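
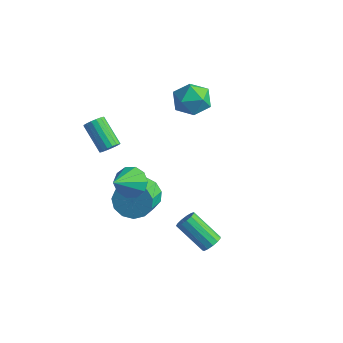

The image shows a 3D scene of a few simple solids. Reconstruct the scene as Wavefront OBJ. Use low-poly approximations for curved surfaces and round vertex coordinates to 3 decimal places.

v -2.59 -3.028 -0.579
v -1.898 -3.33 -1.155
v -2.31 -4.512 0.539
v -1.657 -2.98 -0.75
v -1.773 -2.648 -0.28
v -2.201 -2.46 0.076
v -2.778 -2.49 0.181
v -3.283 -2.725 -0.004
v -3.524 -3.075 -0.408
v -3.408 -3.408 -0.878
v -2.98 -3.595 -1.234
v -2.403 -3.565 -1.34
v 1.981 -1.973 -3.291
v 2.376 -1.967 -2.839
v 0.914 -2.34 -1.557
v 0.519 -2.347 -2.009
v 2.264 -1.649 -2.873
v 0.802 -2.023 -1.591
v 2.063 -1.434 -3.04
v 0.601 -1.808 -1.758
v 1.836 -1.391 -3.287
v 0.374 -1.765 -2.005
v 1.655 -1.532 -3.534
v 0.193 -1.906 -2.252
v 1.577 -1.814 -3.705
v 0.115 -2.187 -2.423
v 1.628 -2.146 -3.744
v 0.166 -2.519 -2.462
v 1.79 -2.423 -3.639
v 0.328 -2.796 -2.358
v 2.014 -2.557 -3.424
v 0.552 -2.931 -2.142
v 2.226 -2.506 -3.166
v 0.764 -2.88 -1.884
v 2.361 -2.286 -2.948
v 0.899 -2.66 -1.666
v -2.01 1.961 4.097
v -1.512 1.615 3.175
v -3.208 0.645 3.945
v -2.71 0.299 3.023
v -2.205 0.188 3.998
v -1.464 1.002 4.092
v -3.256 1.258 3.028
v -2.515 2.072 3.122
v -2.282 1.18 2.514
v -1.632 0.519 3.113
v -3.088 1.741 4.007
v -2.438 1.08 4.606
v -2.914 -4.082 2.616
v -2.586 -4.237 3.056
v -3.958 -3.992 4.164
v -4.286 -3.838 3.724
v -2.551 -3.967 3.04
v -3.923 -3.722 4.148
v -2.599 -3.723 2.927
v -3.971 -3.479 4.035
v -2.719 -3.562 2.743
v -4.091 -3.317 3.85
v -2.884 -3.52 2.53
v -4.256 -3.275 3.637
v -3.055 -3.607 2.336
v -4.427 -3.362 3.443
v -3.195 -3.802 2.207
v -4.567 -3.557 3.314
v -3.27 -4.062 2.171
v -4.642 -3.817 3.279
v -3.263 -4.327 2.238
v -4.635 -4.082 3.345
v -3.177 -4.535 2.391
v -4.549 -4.29 3.498
v -3.03 -4.64 2.596
v -4.402 -4.395 3.703
v -2.857 -4.617 2.805
v -4.229 -4.372 3.913
v -2.697 -4.472 2.971
v -4.069 -4.227 4.079
v -2.985 -1.9 -2.535
v -2.152 -1.855 -3.237
v -1.502 -3.156 -2.546
v -2.335 -3.2 -1.845
v -1.988 -1.516 -2.752
v -1.338 -2.817 -2.061
v -2.141 -1.298 -2.198
v -1.49 -2.599 -1.507
v -2.562 -1.272 -1.751
v -1.911 -2.573 -1.061
v -3.117 -1.444 -1.554
v -2.467 -2.745 -0.863
v -3.63 -1.761 -1.668
v -2.98 -3.062 -0.977
v -3.939 -2.122 -2.057
v -3.289 -3.423 -1.366
v -3.945 -2.413 -2.598
v -3.294 -3.714 -1.908
v -3.646 -2.54 -3.12
v -2.996 -3.841 -2.429
v -3.137 -2.464 -3.455
v -2.487 -3.765 -2.765
v -2.58 -2.209 -3.499
v -1.93 -3.51 -2.808
f 2 1 4
f 2 4 3
f 4 1 5
f 4 5 3
f 5 1 6
f 5 6 3
f 6 1 7
f 6 7 3
f 7 1 8
f 7 8 3
f 8 1 9
f 8 9 3
f 9 1 10
f 9 10 3
f 10 1 11
f 10 11 3
f 11 1 12
f 11 12 3
f 12 1 2
f 12 2 3
f 14 13 17
f 14 17 15
f 15 17 18
f 15 18 16
f 17 13 19
f 17 19 18
f 18 19 20
f 18 20 16
f 19 13 21
f 19 21 20
f 20 21 22
f 20 22 16
f 21 13 23
f 21 23 22
f 22 23 24
f 22 24 16
f 23 13 25
f 23 25 24
f 24 25 26
f 24 26 16
f 25 13 27
f 25 27 26
f 26 27 28
f 26 28 16
f 27 13 29
f 27 29 28
f 28 29 30
f 28 30 16
f 29 13 31
f 29 31 30
f 30 31 32
f 30 32 16
f 31 13 33
f 31 33 32
f 32 33 34
f 32 34 16
f 33 13 35
f 33 35 34
f 34 35 36
f 34 36 16
f 35 13 14
f 35 14 36
f 36 14 15
f 36 15 16
f 37 48 42
f 37 42 38
f 37 38 44
f 37 44 47
f 37 47 48
f 38 42 46
f 42 48 41
f 48 47 39
f 47 44 43
f 44 38 45
f 40 46 41
f 40 41 39
f 40 39 43
f 40 43 45
f 40 45 46
f 41 46 42
f 39 41 48
f 43 39 47
f 45 43 44
f 46 45 38
f 50 49 53
f 50 53 51
f 51 53 54
f 51 54 52
f 53 49 55
f 53 55 54
f 54 55 56
f 54 56 52
f 55 49 57
f 55 57 56
f 56 57 58
f 56 58 52
f 57 49 59
f 57 59 58
f 58 59 60
f 58 60 52
f 59 49 61
f 59 61 60
f 60 61 62
f 60 62 52
f 61 49 63
f 61 63 62
f 62 63 64
f 62 64 52
f 63 49 65
f 63 65 64
f 64 65 66
f 64 66 52
f 65 49 67
f 65 67 66
f 66 67 68
f 66 68 52
f 67 49 69
f 67 69 68
f 68 69 70
f 68 70 52
f 69 49 71
f 69 71 70
f 70 71 72
f 70 72 52
f 71 49 73
f 71 73 72
f 72 73 74
f 72 74 52
f 73 49 75
f 73 75 74
f 74 75 76
f 74 76 52
f 75 49 50
f 75 50 76
f 76 50 51
f 76 51 52
f 78 77 81
f 78 81 79
f 79 81 82
f 79 82 80
f 81 77 83
f 81 83 82
f 82 83 84
f 82 84 80
f 83 77 85
f 83 85 84
f 84 85 86
f 84 86 80
f 85 77 87
f 85 87 86
f 86 87 88
f 86 88 80
f 87 77 89
f 87 89 88
f 88 89 90
f 88 90 80
f 89 77 91
f 89 91 90
f 90 91 92
f 90 92 80
f 91 77 93
f 91 93 92
f 92 93 94
f 92 94 80
f 93 77 95
f 93 95 94
f 94 95 96
f 94 96 80
f 95 77 97
f 95 97 96
f 96 97 98
f 96 98 80
f 97 77 99
f 97 99 98
f 98 99 100
f 98 100 80
f 99 77 78
f 99 78 100
f 100 78 79
f 100 79 80



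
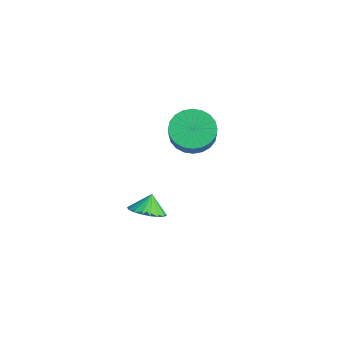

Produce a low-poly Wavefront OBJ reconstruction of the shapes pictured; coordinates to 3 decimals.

v 0.395 -0.923 -4.156
v 1.039 -1.441 -3.707
v 0.085 -0.537 -3.264
v 1.245 -1.087 -3.788
v 1.283 -0.7 -3.943
v 1.146 -0.357 -4.139
v 0.859 -0.127 -4.339
v 0.481 -0.054 -4.503
v 0.086 -0.153 -4.597
v -0.248 -0.405 -4.605
v -0.454 -0.76 -4.523
v -0.492 -1.147 -4.369
v -0.355 -1.489 -4.172
v -0.068 -1.72 -3.972
v 0.31 -1.793 -3.809
v 0.705 -1.693 -3.714
v 0.716 1.214 0.901
v 1.533 1.718 0.384
v 2.68 1.21 1.702
v 1.864 0.706 2.219
v 1.386 2.031 0.632
v 2.534 1.523 1.95
v 1.138 2.219 0.922
v 2.285 1.711 2.24
v 0.825 2.254 1.208
v 1.972 1.746 2.525
v 0.495 2.131 1.447
v 1.643 1.623 2.765
v 0.2 1.869 1.603
v 1.347 1.361 2.921
v -0.017 1.506 1.652
v 1.13 0.998 2.97
v -0.123 1.099 1.587
v 1.025 0.591 2.905
v -0.1 0.71 1.418
v 1.047 0.202 2.736
v 0.046 0.397 1.17
v 1.194 -0.111 2.488
v 0.295 0.209 0.88
v 1.442 -0.299 2.198
v 0.608 0.174 0.595
v 1.755 -0.334 1.912
v 0.937 0.297 0.355
v 2.085 -0.211 1.673
v 1.233 0.559 0.199
v 2.38 0.051 1.517
v 1.45 0.922 0.15
v 2.597 0.414 1.468
v 1.555 1.329 0.215
v 2.703 0.821 1.533
f 2 1 4
f 2 4 3
f 4 1 5
f 4 5 3
f 5 1 6
f 5 6 3
f 6 1 7
f 6 7 3
f 7 1 8
f 7 8 3
f 8 1 9
f 8 9 3
f 9 1 10
f 9 10 3
f 10 1 11
f 10 11 3
f 11 1 12
f 11 12 3
f 12 1 13
f 12 13 3
f 13 1 14
f 13 14 3
f 14 1 15
f 14 15 3
f 15 1 16
f 15 16 3
f 16 1 2
f 16 2 3
f 18 17 21
f 18 21 19
f 19 21 22
f 19 22 20
f 21 17 23
f 21 23 22
f 22 23 24
f 22 24 20
f 23 17 25
f 23 25 24
f 24 25 26
f 24 26 20
f 25 17 27
f 25 27 26
f 26 27 28
f 26 28 20
f 27 17 29
f 27 29 28
f 28 29 30
f 28 30 20
f 29 17 31
f 29 31 30
f 30 31 32
f 30 32 20
f 31 17 33
f 31 33 32
f 32 33 34
f 32 34 20
f 33 17 35
f 33 35 34
f 34 35 36
f 34 36 20
f 35 17 37
f 35 37 36
f 36 37 38
f 36 38 20
f 37 17 39
f 37 39 38
f 38 39 40
f 38 40 20
f 39 17 41
f 39 41 40
f 40 41 42
f 40 42 20
f 41 17 43
f 41 43 42
f 42 43 44
f 42 44 20
f 43 17 45
f 43 45 44
f 44 45 46
f 44 46 20
f 45 17 47
f 45 47 46
f 46 47 48
f 46 48 20
f 47 17 49
f 47 49 48
f 48 49 50
f 48 50 20
f 49 17 18
f 49 18 50
f 50 18 19
f 50 19 20



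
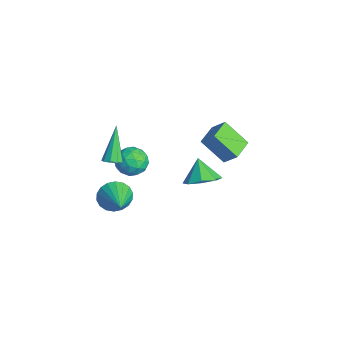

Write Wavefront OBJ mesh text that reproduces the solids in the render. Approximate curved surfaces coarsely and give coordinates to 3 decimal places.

v -1.219 -2.612 -3.684
v -0.778 -2.378 -4.516
v 0.659 -2.928 -2.776
v -0.811 -1.998 -4.314
v -0.925 -1.739 -3.988
v -1.098 -1.653 -3.602
v -1.294 -1.757 -3.232
v -1.476 -2.031 -2.951
v -1.606 -2.419 -2.816
v -1.66 -2.846 -2.852
v -1.627 -3.226 -3.054
v -1.513 -3.485 -3.38
v -1.341 -3.571 -3.766
v -1.144 -3.467 -4.136
v -0.963 -3.194 -4.417
v -0.832 -2.805 -4.552
v 1.639 -3.639 2.241
v 1.979 -3.225 2.306
v 0.561 -3.021 3.959
v 1.696 -3.123 2.091
v 1.386 -3.263 1.947
v 1.194 -3.579 1.94
v 1.211 -3.922 2.074
v 1.427 -4.134 2.286
v 1.743 -4.113 2.477
v 2.01 -3.871 2.557
v 2.103 -3.52 2.49
v 2.414 0.832 -0.188
v 3.149 1.272 0.347
v 1.586 0.908 0.888
v 2.709 1.785 -0.029
v 2.096 1.739 -0.498
v 1.67 1.162 -0.785
v 1.679 0.391 -0.723
v 2.12 -0.121 -0.347
v 2.733 -0.075 0.122
v 3.159 0.502 0.409
v -0.343 3.741 -0.941
v -1.26 2.816 0.301
v 0.245 4.234 -0.139
v -0.672 3.309 1.103
v 0.572 2.751 -1.003
v -0.345 1.826 0.239
v 1.16 3.244 -0.201
v 0.243 2.319 1.041
v 0.723 -1.845 0.076
v 1.345 -1.833 0.761
v -0.165 -2.727 0.899
v 0.457 -2.715 1.584
v -0.016 -1.947 1.375
v 0.533 -1.403 0.866
v 0.647 -3.157 0.794
v 1.196 -2.613 0.285
v 1.298 -2.644 1.204
v 0.888 -1.896 1.563
v 0.292 -2.664 0.097
v -0.118 -1.916 0.456
v 1.112 -1.762 0.346
v 0.068 -2.798 1.314
v -0.21 -2.347 1.191
v 0.156 -2.34 1.593
v 0.634 -1.509 0.408
v 1 -1.502 0.811
v 0.2 -1.569 1.171
v 0.18 -3.058 0.849
v 0.546 -3.051 1.252
v 1.024 -2.22 0.067
v 1.39 -2.213 0.469
v 0.98 -2.991 0.489
v 1.45 -2.231 1.01
v 0.928 -2.749 1.493
v 1.04 -3.01 1.029
v 1.363 -2.689 0.73
v 1.209 -1.792 1.221
v 0.687 -2.31 1.704
v 0.409 -1.859 1.581
v 0.732 -1.539 1.282
v 1.182 -2.268 1.481
v 0.493 -2.25 -0.044
v -0.029 -2.768 0.439
v 0.448 -3.021 0.378
v 0.771 -2.701 0.079
v 0.252 -1.811 0.167
v -0.27 -2.329 0.65
v -0.183 -1.871 0.93
v 0.14 -1.55 0.631
v -0.002 -2.292 0.179
f 2 1 4
f 2 4 3
f 4 1 5
f 4 5 3
f 5 1 6
f 5 6 3
f 6 1 7
f 6 7 3
f 7 1 8
f 7 8 3
f 8 1 9
f 8 9 3
f 9 1 10
f 9 10 3
f 10 1 11
f 10 11 3
f 11 1 12
f 11 12 3
f 12 1 13
f 12 13 3
f 13 1 14
f 13 14 3
f 14 1 15
f 14 15 3
f 15 1 16
f 15 16 3
f 16 1 2
f 16 2 3
f 18 17 20
f 18 20 19
f 20 17 21
f 20 21 19
f 21 17 22
f 21 22 19
f 22 17 23
f 22 23 19
f 23 17 24
f 23 24 19
f 24 17 25
f 24 25 19
f 25 17 26
f 25 26 19
f 26 17 27
f 26 27 19
f 27 17 18
f 27 18 19
f 29 28 31
f 29 31 30
f 31 28 32
f 31 32 30
f 32 28 33
f 32 33 30
f 33 28 34
f 33 34 30
f 34 28 35
f 34 35 30
f 35 28 36
f 35 36 30
f 36 28 37
f 36 37 30
f 37 28 29
f 37 29 30
f 39 41 38
f 42 39 38
f 38 41 40
f 40 42 38
f 39 45 41
f 43 39 42
f 43 45 39
f 41 45 40
f 44 42 40
f 40 45 44
f 44 43 42
f 45 43 44
f 46 83 62
f 83 57 86
f 62 86 51
f 83 86 62
f 46 62 58
f 62 51 63
f 58 63 47
f 62 63 58
f 46 58 67
f 58 47 68
f 67 68 53
f 58 68 67
f 46 67 79
f 67 53 82
f 79 82 56
f 67 82 79
f 46 79 83
f 79 56 87
f 83 87 57
f 79 87 83
f 47 63 74
f 63 51 77
f 74 77 55
f 63 77 74
f 51 86 64
f 86 57 85
f 64 85 50
f 86 85 64
f 57 87 84
f 87 56 80
f 84 80 48
f 87 80 84
f 56 82 81
f 82 53 69
f 81 69 52
f 82 69 81
f 53 68 73
f 68 47 70
f 73 70 54
f 68 70 73
f 49 75 61
f 75 55 76
f 61 76 50
f 75 76 61
f 49 61 59
f 61 50 60
f 59 60 48
f 61 60 59
f 49 59 66
f 59 48 65
f 66 65 52
f 59 65 66
f 49 66 71
f 66 52 72
f 71 72 54
f 66 72 71
f 49 71 75
f 71 54 78
f 75 78 55
f 71 78 75
f 50 76 64
f 76 55 77
f 64 77 51
f 76 77 64
f 48 60 84
f 60 50 85
f 84 85 57
f 60 85 84
f 52 65 81
f 65 48 80
f 81 80 56
f 65 80 81
f 54 72 73
f 72 52 69
f 73 69 53
f 72 69 73
f 55 78 74
f 78 54 70
f 74 70 47
f 78 70 74



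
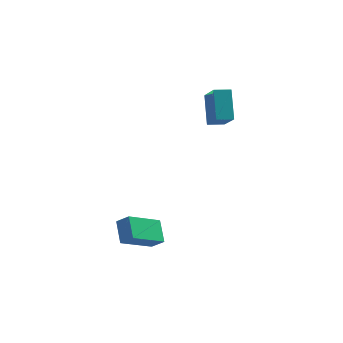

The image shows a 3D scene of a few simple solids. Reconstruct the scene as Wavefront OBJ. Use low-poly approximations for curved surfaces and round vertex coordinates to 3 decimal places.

v 0.48 2.394 0.561
v 0.924 1.232 1.734
v 0.329 3.597 1.81
v 0.773 2.434 2.983
v 1.307 2.606 0.457
v 1.751 1.443 1.63
v 1.156 3.808 1.706
v 1.6 2.646 2.879
v -3.321 -3.13 -3.77
v -2.731 -3.361 -3.218
v -3.562 -2.092 -3.078
v -2.972 -2.323 -2.527
v -1.948 -2.117 -4.813
v -1.358 -2.348 -4.262
v -2.189 -1.079 -4.122
v -1.599 -1.31 -3.57
f 2 4 1
f 5 2 1
f 1 4 3
f 3 5 1
f 2 8 4
f 6 2 5
f 6 8 2
f 4 8 3
f 7 5 3
f 3 8 7
f 7 6 5
f 8 6 7
f 10 12 9
f 13 10 9
f 9 12 11
f 11 13 9
f 10 16 12
f 14 10 13
f 14 16 10
f 12 16 11
f 15 13 11
f 11 16 15
f 15 14 13
f 16 14 15



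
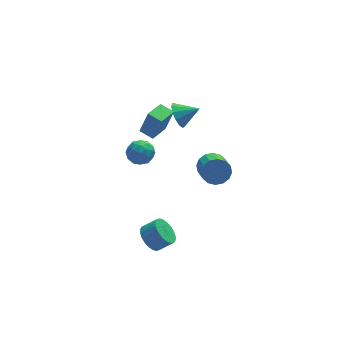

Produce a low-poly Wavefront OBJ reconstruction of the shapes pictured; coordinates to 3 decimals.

v 1.454 -0.703 0.416
v 1.743 -1.123 -0.35
v 1.634 -2.417 0.318
v 1.346 -1.997 1.084
v 2.14 -1.029 -0.104
v 2.031 -2.323 0.564
v 2.353 -0.848 0.281
v 2.244 -2.142 0.949
v 2.325 -0.628 0.703
v 2.217 -1.922 1.371
v 2.064 -0.428 1.047
v 1.956 -1.722 1.715
v 1.64 -0.302 1.223
v 1.531 -1.596 1.891
v 1.166 -0.283 1.182
v 1.057 -1.577 1.85
v 0.769 -0.377 0.936
v 0.66 -1.671 1.604
v 0.556 -0.558 0.551
v 0.447 -1.852 1.219
v 0.583 -0.778 0.129
v 0.475 -2.072 0.797
v 0.844 -0.978 -0.215
v 0.736 -2.272 0.453
v 1.269 -1.104 -0.391
v 1.16 -2.398 0.277
v -2.831 2.951 -0.579
v -2.134 3.551 -0.405
v -1.826 1.829 -0.735
v -1.129 2.429 -0.561
v -1.724 2.191 0.121
v -2.345 2.885 0.218
v -1.615 2.495 -1.358
v -2.236 3.189 -1.261
v -1.383 3.269 -0.886
v -1.45 3.081 0.029
v -2.51 2.299 -1.169
v -2.577 2.111 -0.254
v -2.571 3.349 -0.478
v -1.389 2.031 -0.662
v -1.739 1.891 -0.261
v -1.33 2.244 -0.158
v -2.695 2.958 -0.113
v -2.285 3.31 -0.01
v -2.044 2.511 0.3
v -1.675 2.07 -1.13
v -1.265 2.422 -1.027
v -2.63 3.136 -0.982
v -2.221 3.489 -0.879
v -1.916 2.869 -1.44
v -1.72 3.536 -0.658
v -1.129 2.877 -0.75
v -1.414 2.916 -1.219
v -1.779 3.324 -1.162
v -1.759 3.426 -0.121
v -1.169 2.767 -0.213
v -1.518 2.627 0.188
v -1.883 3.034 0.245
v -1.318 3.261 -0.404
v -2.791 2.613 -0.927
v -2.201 1.954 -1.019
v -2.077 2.346 -1.385
v -2.442 2.753 -1.328
v -2.831 2.503 -0.39
v -2.24 1.844 -0.482
v -2.181 2.056 0.022
v -2.546 2.464 0.079
v -2.642 2.119 -0.736
v -2.703 -2.115 -4.213
v -2.092 -2.109 -4.941
v -1.226 -2.319 -4.214
v -1.837 -2.325 -3.487
v -2.089 -1.752 -4.841
v -1.223 -1.962 -4.114
v -2.18 -1.45 -4.645
v -1.314 -1.66 -3.919
v -2.35 -1.25 -4.384
v -1.484 -1.46 -3.658
v -2.575 -1.181 -4.097
v -1.708 -1.391 -3.371
v -2.818 -1.255 -3.828
v -1.952 -1.464 -3.101
v -3.044 -1.459 -3.617
v -2.178 -1.669 -2.89
v -3.219 -1.763 -3.497
v -2.352 -1.973 -2.77
v -3.314 -2.121 -3.486
v -2.448 -2.331 -2.759
v -3.317 -2.478 -3.586
v -2.451 -2.688 -2.859
v -3.226 -2.78 -3.781
v -2.36 -2.99 -3.055
v -3.056 -2.98 -4.042
v -2.19 -3.19 -3.316
v -2.832 -3.049 -4.329
v -1.965 -3.259 -3.603
v -2.588 -2.976 -4.599
v -1.722 -3.185 -3.872
v -2.362 -2.771 -4.81
v -1.496 -2.981 -4.083
v -2.188 -2.467 -4.93
v -1.321 -2.677 -4.203
v 0.042 1.525 3.601
v 0.334 1.139 2.807
v 1.258 1.215 4.199
v 0.474 1.643 2.786
v 0.476 2.111 3.023
v 0.34 2.392 3.444
v 0.11 2.398 3.915
v -0.142 2.127 4.286
v -0.335 1.664 4.439
v -0.409 1.158 4.327
v -0.339 0.768 3.984
v -0.149 0.618 3.519
v 0.102 0.757 3.08
v -1.87 0.192 3.1
v -1.385 0.056 4.724
v -2.48 0.893 3.341
v -1.996 0.757 4.965
v -0.844 1.163 2.875
v -0.36 1.027 4.499
v -1.455 1.864 3.116
v -0.97 1.728 4.74
f 2 1 5
f 2 5 3
f 3 5 6
f 3 6 4
f 5 1 7
f 5 7 6
f 6 7 8
f 6 8 4
f 7 1 9
f 7 9 8
f 8 9 10
f 8 10 4
f 9 1 11
f 9 11 10
f 10 11 12
f 10 12 4
f 11 1 13
f 11 13 12
f 12 13 14
f 12 14 4
f 13 1 15
f 13 15 14
f 14 15 16
f 14 16 4
f 15 1 17
f 15 17 16
f 16 17 18
f 16 18 4
f 17 1 19
f 17 19 18
f 18 19 20
f 18 20 4
f 19 1 21
f 19 21 20
f 20 21 22
f 20 22 4
f 21 1 23
f 21 23 22
f 22 23 24
f 22 24 4
f 23 1 25
f 23 25 24
f 24 25 26
f 24 26 4
f 25 1 2
f 25 2 26
f 26 2 3
f 26 3 4
f 27 64 43
f 64 38 67
f 43 67 32
f 64 67 43
f 27 43 39
f 43 32 44
f 39 44 28
f 43 44 39
f 27 39 48
f 39 28 49
f 48 49 34
f 39 49 48
f 27 48 60
f 48 34 63
f 60 63 37
f 48 63 60
f 27 60 64
f 60 37 68
f 64 68 38
f 60 68 64
f 28 44 55
f 44 32 58
f 55 58 36
f 44 58 55
f 32 67 45
f 67 38 66
f 45 66 31
f 67 66 45
f 38 68 65
f 68 37 61
f 65 61 29
f 68 61 65
f 37 63 62
f 63 34 50
f 62 50 33
f 63 50 62
f 34 49 54
f 49 28 51
f 54 51 35
f 49 51 54
f 30 56 42
f 56 36 57
f 42 57 31
f 56 57 42
f 30 42 40
f 42 31 41
f 40 41 29
f 42 41 40
f 30 40 47
f 40 29 46
f 47 46 33
f 40 46 47
f 30 47 52
f 47 33 53
f 52 53 35
f 47 53 52
f 30 52 56
f 52 35 59
f 56 59 36
f 52 59 56
f 31 57 45
f 57 36 58
f 45 58 32
f 57 58 45
f 29 41 65
f 41 31 66
f 65 66 38
f 41 66 65
f 33 46 62
f 46 29 61
f 62 61 37
f 46 61 62
f 35 53 54
f 53 33 50
f 54 50 34
f 53 50 54
f 36 59 55
f 59 35 51
f 55 51 28
f 59 51 55
f 70 69 73
f 70 73 71
f 71 73 74
f 71 74 72
f 73 69 75
f 73 75 74
f 74 75 76
f 74 76 72
f 75 69 77
f 75 77 76
f 76 77 78
f 76 78 72
f 77 69 79
f 77 79 78
f 78 79 80
f 78 80 72
f 79 69 81
f 79 81 80
f 80 81 82
f 80 82 72
f 81 69 83
f 81 83 82
f 82 83 84
f 82 84 72
f 83 69 85
f 83 85 84
f 84 85 86
f 84 86 72
f 85 69 87
f 85 87 86
f 86 87 88
f 86 88 72
f 87 69 89
f 87 89 88
f 88 89 90
f 88 90 72
f 89 69 91
f 89 91 90
f 90 91 92
f 90 92 72
f 91 69 93
f 91 93 92
f 92 93 94
f 92 94 72
f 93 69 95
f 93 95 94
f 94 95 96
f 94 96 72
f 95 69 97
f 95 97 96
f 96 97 98
f 96 98 72
f 97 69 99
f 97 99 98
f 98 99 100
f 98 100 72
f 99 69 101
f 99 101 100
f 100 101 102
f 100 102 72
f 101 69 70
f 101 70 102
f 102 70 71
f 102 71 72
f 104 103 106
f 104 106 105
f 106 103 107
f 106 107 105
f 107 103 108
f 107 108 105
f 108 103 109
f 108 109 105
f 109 103 110
f 109 110 105
f 110 103 111
f 110 111 105
f 111 103 112
f 111 112 105
f 112 103 113
f 112 113 105
f 113 103 114
f 113 114 105
f 114 103 115
f 114 115 105
f 115 103 104
f 115 104 105
f 117 119 116
f 120 117 116
f 116 119 118
f 118 120 116
f 117 123 119
f 121 117 120
f 121 123 117
f 119 123 118
f 122 120 118
f 118 123 122
f 122 121 120
f 123 121 122



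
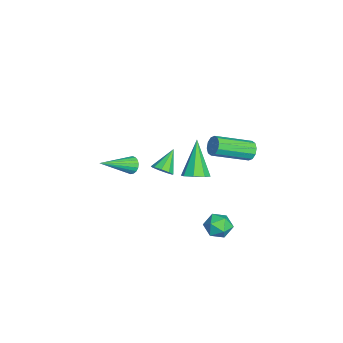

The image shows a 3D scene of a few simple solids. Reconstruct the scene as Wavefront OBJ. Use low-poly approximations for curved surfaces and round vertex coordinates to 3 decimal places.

v 1.697 -0.795 -0.355
v 2.107 -0.47 -0.129
v 0.843 -0.305 0.495
v 1.929 -0.279 -0.419
v 1.643 -0.329 -0.678
v 1.381 -0.597 -0.786
v 1.268 -0.958 -0.692
v 1.355 -1.243 -0.44
v 1.602 -1.318 -0.148
v 1.894 -1.148 0.047
v 2.093 -0.813 0.055
v 0.428 3.234 0.152
v 0.778 3.162 -0.266
v 1.402 1.435 0.55
v 1.052 1.506 0.968
v 0.94 3.336 -0.023
v 1.563 1.608 0.794
v 0.906 3.47 0.288
v 1.529 1.743 1.104
v 0.689 3.514 0.546
v 1.313 1.787 1.363
v 0.373 3.451 0.654
v 0.997 1.724 1.47
v 0.078 3.305 0.57
v 0.702 1.578 1.386
v -0.083 3.132 0.326
v 0.54 1.404 1.143
v -0.049 2.997 0.016
v 0.574 1.27 0.832
v 0.167 2.953 -0.243
v 0.791 1.226 0.574
v 0.483 3.016 -0.35
v 1.107 1.289 0.466
v -2.986 -2.499 -3.903
v -2.55 -2.376 -4.178
v -1.974 -3.981 -2.957
v -2.531 -2.24 -3.986
v -2.602 -2.156 -3.778
v -2.749 -2.139 -3.594
v -2.944 -2.194 -3.472
v -3.146 -2.309 -3.435
v -3.317 -2.461 -3.491
v -3.423 -2.621 -3.629
v -3.442 -2.757 -3.821
v -3.371 -2.841 -4.029
v -3.223 -2.858 -4.213
v -3.029 -2.803 -4.335
v -2.827 -2.688 -4.372
v -2.656 -2.536 -4.316
v 2.473 2.17 -3.743
v 2.932 2.527 -3.274
v 2.808 1.113 -3.266
v 3.267 1.47 -2.797
v 2.528 1.535 -2.717
v 2.32 2.188 -3.012
v 3.42 1.452 -3.528
v 3.212 2.105 -3.823
v 3.517 2.083 -3.142
v 2.966 2.134 -2.641
v 2.774 1.506 -3.899
v 2.223 1.557 -3.398
v -3.098 0.64 -4.748
v -2.52 0.546 -4.312
v -4.402 0.66 -3.012
v -2.633 1.085 -4.403
v -3.019 1.364 -4.696
v -3.451 1.219 -5.019
v -3.677 0.735 -5.183
v -3.564 0.195 -5.092
v -3.178 -0.084 -4.799
v -2.746 0.061 -4.476
f 2 1 4
f 2 4 3
f 4 1 5
f 4 5 3
f 5 1 6
f 5 6 3
f 6 1 7
f 6 7 3
f 7 1 8
f 7 8 3
f 8 1 9
f 8 9 3
f 9 1 10
f 9 10 3
f 10 1 11
f 10 11 3
f 11 1 2
f 11 2 3
f 13 12 16
f 13 16 14
f 14 16 17
f 14 17 15
f 16 12 18
f 16 18 17
f 17 18 19
f 17 19 15
f 18 12 20
f 18 20 19
f 19 20 21
f 19 21 15
f 20 12 22
f 20 22 21
f 21 22 23
f 21 23 15
f 22 12 24
f 22 24 23
f 23 24 25
f 23 25 15
f 24 12 26
f 24 26 25
f 25 26 27
f 25 27 15
f 26 12 28
f 26 28 27
f 27 28 29
f 27 29 15
f 28 12 30
f 28 30 29
f 29 30 31
f 29 31 15
f 30 12 32
f 30 32 31
f 31 32 33
f 31 33 15
f 32 12 13
f 32 13 33
f 33 13 14
f 33 14 15
f 35 34 37
f 35 37 36
f 37 34 38
f 37 38 36
f 38 34 39
f 38 39 36
f 39 34 40
f 39 40 36
f 40 34 41
f 40 41 36
f 41 34 42
f 41 42 36
f 42 34 43
f 42 43 36
f 43 34 44
f 43 44 36
f 44 34 45
f 44 45 36
f 45 34 46
f 45 46 36
f 46 34 47
f 46 47 36
f 47 34 48
f 47 48 36
f 48 34 49
f 48 49 36
f 49 34 35
f 49 35 36
f 50 61 55
f 50 55 51
f 50 51 57
f 50 57 60
f 50 60 61
f 51 55 59
f 55 61 54
f 61 60 52
f 60 57 56
f 57 51 58
f 53 59 54
f 53 54 52
f 53 52 56
f 53 56 58
f 53 58 59
f 54 59 55
f 52 54 61
f 56 52 60
f 58 56 57
f 59 58 51
f 63 62 65
f 63 65 64
f 65 62 66
f 65 66 64
f 66 62 67
f 66 67 64
f 67 62 68
f 67 68 64
f 68 62 69
f 68 69 64
f 69 62 70
f 69 70 64
f 70 62 71
f 70 71 64
f 71 62 63
f 71 63 64



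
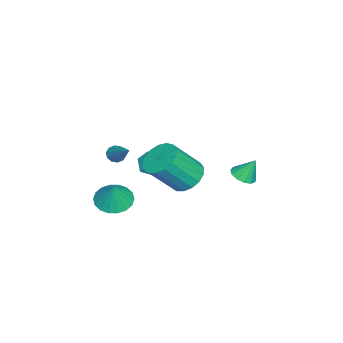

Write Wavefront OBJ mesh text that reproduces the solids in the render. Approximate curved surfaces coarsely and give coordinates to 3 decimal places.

v 0.49 -4.066 -1.969
v 1.43 -4.027 -2.388
v 1.07 -3.894 -0.651
v 1.3 -3.588 -2.388
v 1.01 -3.243 -2.305
v 0.617 -3.061 -2.155
v 0.198 -3.078 -1.969
v -0.162 -3.291 -1.782
v -0.394 -3.657 -1.633
v -0.45 -4.104 -1.55
v -0.32 -4.544 -1.55
v -0.03 -4.889 -1.633
v 0.363 -5.071 -1.782
v 0.782 -5.054 -1.969
v 1.142 -4.841 -2.155
v 1.374 -4.474 -2.305
v -2.898 -3.91 -1.131
v -2.892 -3.358 -0.446
v -3.949 -2.569 -2.199
v -3.943 -2.018 -1.513
v -2.037 -3.502 -1.467
v -2.031 -2.951 -0.781
v -3.088 -2.162 -2.534
v -3.082 -1.61 -1.849
v 2.416 -3.232 2.773
v 2.793 -3.562 2.683
v 3.684 -2.128 4.047
v 2.811 -3.333 2.467
v 2.678 -3.065 2.368
v 2.444 -2.861 2.423
v 2.2 -2.798 2.612
v 2.038 -2.901 2.862
v 2.02 -3.13 3.078
v 2.154 -3.398 3.177
v 2.387 -3.602 3.122
v 2.631 -3.665 2.933
v 2.236 0.278 1.748
v 3 -0.014 1.139
v 3.908 -1.11 2.803
v 3.144 -0.818 3.412
v 3.157 0.407 1.33
v 4.066 -0.689 2.994
v 3.104 0.798 1.617
v 4.012 -0.298 3.281
v 2.851 1.07 1.934
v 3.759 -0.026 3.598
v 2.457 1.161 2.208
v 3.366 0.065 3.873
v 2.013 1.049 2.377
v 2.921 -0.047 4.041
v 1.62 0.761 2.402
v 2.528 -0.335 4.066
v 1.368 0.362 2.277
v 2.276 -0.734 3.941
v 1.315 -0.056 2.03
v 2.223 -1.152 3.695
v 1.472 -0.398 1.719
v 2.381 -1.494 3.384
v 1.805 -0.585 1.415
v 2.713 -1.68 3.08
v 2.237 -0.574 1.187
v 3.145 -1.67 2.851
v 2.668 -0.368 1.087
v 3.576 -1.464 2.752
v 0.356 2.562 1.061
v 0.804 3.066 0.839
v 0.264 3.138 2.179
v 0.436 3.192 0.744
v 0.043 3.118 0.749
v -0.251 2.868 0.854
v -0.352 2.52 1.025
v -0.228 2.186 1.207
v 0.081 1.972 1.343
v 0.477 1.944 1.39
v 0.835 2.114 1.332
v 1.041 2.425 1.188
v 1.029 2.78 1.005
f 2 1 4
f 2 4 3
f 4 1 5
f 4 5 3
f 5 1 6
f 5 6 3
f 6 1 7
f 6 7 3
f 7 1 8
f 7 8 3
f 8 1 9
f 8 9 3
f 9 1 10
f 9 10 3
f 10 1 11
f 10 11 3
f 11 1 12
f 11 12 3
f 12 1 13
f 12 13 3
f 13 1 14
f 13 14 3
f 14 1 15
f 14 15 3
f 15 1 16
f 15 16 3
f 16 1 2
f 16 2 3
f 18 20 17
f 21 18 17
f 17 20 19
f 19 21 17
f 18 24 20
f 22 18 21
f 22 24 18
f 20 24 19
f 23 21 19
f 19 24 23
f 23 22 21
f 24 22 23
f 26 25 28
f 26 28 27
f 28 25 29
f 28 29 27
f 29 25 30
f 29 30 27
f 30 25 31
f 30 31 27
f 31 25 32
f 31 32 27
f 32 25 33
f 32 33 27
f 33 25 34
f 33 34 27
f 34 25 35
f 34 35 27
f 35 25 36
f 35 36 27
f 36 25 26
f 36 26 27
f 38 37 41
f 38 41 39
f 39 41 42
f 39 42 40
f 41 37 43
f 41 43 42
f 42 43 44
f 42 44 40
f 43 37 45
f 43 45 44
f 44 45 46
f 44 46 40
f 45 37 47
f 45 47 46
f 46 47 48
f 46 48 40
f 47 37 49
f 47 49 48
f 48 49 50
f 48 50 40
f 49 37 51
f 49 51 50
f 50 51 52
f 50 52 40
f 51 37 53
f 51 53 52
f 52 53 54
f 52 54 40
f 53 37 55
f 53 55 54
f 54 55 56
f 54 56 40
f 55 37 57
f 55 57 56
f 56 57 58
f 56 58 40
f 57 37 59
f 57 59 58
f 58 59 60
f 58 60 40
f 59 37 61
f 59 61 60
f 60 61 62
f 60 62 40
f 61 37 63
f 61 63 62
f 62 63 64
f 62 64 40
f 63 37 38
f 63 38 64
f 64 38 39
f 64 39 40
f 66 65 68
f 66 68 67
f 68 65 69
f 68 69 67
f 69 65 70
f 69 70 67
f 70 65 71
f 70 71 67
f 71 65 72
f 71 72 67
f 72 65 73
f 72 73 67
f 73 65 74
f 73 74 67
f 74 65 75
f 74 75 67
f 75 65 76
f 75 76 67
f 76 65 77
f 76 77 67
f 77 65 66
f 77 66 67



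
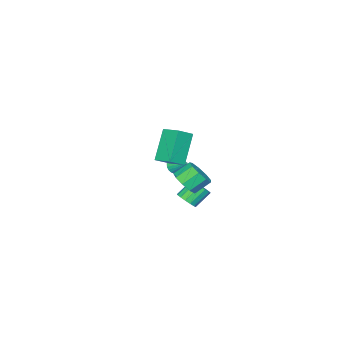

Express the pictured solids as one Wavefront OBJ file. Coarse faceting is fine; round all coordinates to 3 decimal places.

v -0.78 1.168 -4.327
v -0.29 1.152 -3.826
v -1.191 1.516 -2.933
v -1.68 1.532 -3.433
v -0.281 1.49 -3.955
v -1.182 1.854 -3.062
v -0.406 1.742 -4.184
v -1.307 2.107 -3.291
v -0.631 1.841 -4.451
v -1.532 2.205 -3.557
v -0.895 1.759 -4.684
v -1.796 2.123 -3.791
v -1.129 1.518 -4.822
v -2.03 1.882 -3.929
v -1.269 1.184 -4.827
v -2.17 1.548 -3.934
v -1.278 0.846 -4.698
v -2.179 1.21 -3.805
v -1.153 0.593 -4.469
v -2.054 0.958 -3.576
v -0.928 0.495 -4.203
v -1.829 0.859 -3.309
v -0.664 0.577 -3.969
v -1.565 0.941 -3.076
v -0.43 0.818 -3.831
v -1.331 1.182 -2.938
v 0.006 1.656 -2.325
v 0.504 2.44 -2.382
v -0.269 2.987 -1.613
v -0.766 2.204 -1.555
v 0.053 2.435 -2.831
v -0.719 2.982 -2.062
v -0.419 2.065 -3.043
v -1.192 2.613 -2.274
v -0.693 1.505 -2.919
v -1.465 2.052 -2.15
v -0.639 1.015 -2.517
v -1.412 1.562 -1.747
v -0.283 0.825 -2.024
v -1.056 1.373 -1.255
v 0.208 1.024 -1.673
v -0.565 1.572 -0.903
v 0.605 1.519 -1.626
v -0.168 2.067 -0.857
v 0.722 2.078 -1.906
v -0.051 2.626 -1.137
v -1.551 -0.227 -2.277
v -1.016 -0.136 -2.576
v -1.349 0.807 -1.603
v -1.17 -0.014 -2.717
v -1.382 0.075 -2.791
v -1.62 0.119 -2.787
v -1.847 0.11 -2.705
v -2.03 0.05 -2.558
v -2.139 -0.052 -2.368
v -2.159 -0.181 -2.164
v -2.087 -0.317 -1.977
v -1.933 -0.439 -1.836
v -1.72 -0.529 -1.762
v -1.483 -0.573 -1.767
v -1.255 -0.564 -1.849
v -1.073 -0.503 -1.996
v -0.963 -0.401 -2.186
v -0.943 -0.272 -2.39
v 2.614 3.281 3.53
v 3.512 3.01 4.086
v 2.749 4.433 3.875
v 3.646 4.161 4.431
v 3.794 3.659 1.809
v 4.691 3.387 2.365
v 3.928 4.81 2.154
v 4.826 4.539 2.71
f 2 1 5
f 2 5 3
f 3 5 6
f 3 6 4
f 5 1 7
f 5 7 6
f 6 7 8
f 6 8 4
f 7 1 9
f 7 9 8
f 8 9 10
f 8 10 4
f 9 1 11
f 9 11 10
f 10 11 12
f 10 12 4
f 11 1 13
f 11 13 12
f 12 13 14
f 12 14 4
f 13 1 15
f 13 15 14
f 14 15 16
f 14 16 4
f 15 1 17
f 15 17 16
f 16 17 18
f 16 18 4
f 17 1 19
f 17 19 18
f 18 19 20
f 18 20 4
f 19 1 21
f 19 21 20
f 20 21 22
f 20 22 4
f 21 1 23
f 21 23 22
f 22 23 24
f 22 24 4
f 23 1 25
f 23 25 24
f 24 25 26
f 24 26 4
f 25 1 2
f 25 2 26
f 26 2 3
f 26 3 4
f 28 27 31
f 28 31 29
f 29 31 32
f 29 32 30
f 31 27 33
f 31 33 32
f 32 33 34
f 32 34 30
f 33 27 35
f 33 35 34
f 34 35 36
f 34 36 30
f 35 27 37
f 35 37 36
f 36 37 38
f 36 38 30
f 37 27 39
f 37 39 38
f 38 39 40
f 38 40 30
f 39 27 41
f 39 41 40
f 40 41 42
f 40 42 30
f 41 27 43
f 41 43 42
f 42 43 44
f 42 44 30
f 43 27 45
f 43 45 44
f 44 45 46
f 44 46 30
f 45 27 28
f 45 28 46
f 46 28 29
f 46 29 30
f 48 47 50
f 48 50 49
f 50 47 51
f 50 51 49
f 51 47 52
f 51 52 49
f 52 47 53
f 52 53 49
f 53 47 54
f 53 54 49
f 54 47 55
f 54 55 49
f 55 47 56
f 55 56 49
f 56 47 57
f 56 57 49
f 57 47 58
f 57 58 49
f 58 47 59
f 58 59 49
f 59 47 60
f 59 60 49
f 60 47 61
f 60 61 49
f 61 47 62
f 61 62 49
f 62 47 63
f 62 63 49
f 63 47 64
f 63 64 49
f 64 47 48
f 64 48 49
f 66 68 65
f 69 66 65
f 65 68 67
f 67 69 65
f 66 72 68
f 70 66 69
f 70 72 66
f 68 72 67
f 71 69 67
f 67 72 71
f 71 70 69
f 72 70 71



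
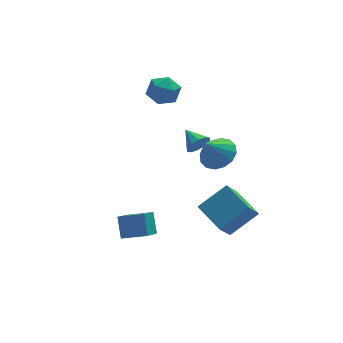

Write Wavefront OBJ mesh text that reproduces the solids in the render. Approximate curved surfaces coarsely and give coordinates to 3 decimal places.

v -0.481 -2.984 -1.309
v 0.923 -2.766 -0.323
v -1.053 -1.516 -0.82
v 0.351 -1.297 0.166
v 0.229 -2.323 -2.466
v 1.633 -2.104 -1.48
v -0.343 -0.854 -1.977
v 1.061 -0.636 -0.991
v 0.695 1.098 0.413
v 1.397 0.546 0.736
v -0.035 0.822 1.527
v 1.496 0.995 0.913
v 1.381 1.471 0.955
v 1.081 1.847 0.852
v 0.678 2.023 0.632
v 0.28 1.951 0.353
v -0.008 1.65 0.09
v -0.107 1.202 -0.086
v 0.009 0.726 -0.129
v 0.309 0.35 -0.026
v 0.712 0.174 0.194
v 1.11 0.246 0.473
v -1.398 4.542 2.772
v -0.63 4.143 2.549
v -1.59 3.577 3.831
v -0.822 3.178 3.608
v -0.812 3.993 3.975
v -0.693 4.589 3.32
v -1.527 3.131 3.06
v -1.408 3.727 2.405
v -0.709 3.271 2.726
v -0.268 3.804 3.292
v -1.952 3.916 3.088
v -1.511 4.449 3.654
v -4.401 -0.752 -2.93
v -4.356 -0.007 -2.028
v -3.756 0.048 -3.623
v -3.711 0.793 -2.722
v -3.309 -1.293 -2.538
v -3.264 -0.548 -1.637
v -2.664 -0.493 -3.232
v -2.619 0.252 -2.33
v 0.233 2.66 -0.068
v 0.543 2.528 0.499
v -0.113 3.64 0.348
v 0.804 2.724 0.255
v 0.848 2.895 -0.112
v 0.656 2.976 -0.463
v 0.303 2.937 -0.663
v -0.078 2.791 -0.636
v -0.339 2.596 -0.392
v -0.382 2.424 -0.024
v -0.191 2.343 0.327
v 0.163 2.382 0.527
f 2 4 1
f 5 2 1
f 1 4 3
f 3 5 1
f 2 8 4
f 6 2 5
f 6 8 2
f 4 8 3
f 7 5 3
f 3 8 7
f 7 6 5
f 8 6 7
f 10 9 12
f 10 12 11
f 12 9 13
f 12 13 11
f 13 9 14
f 13 14 11
f 14 9 15
f 14 15 11
f 15 9 16
f 15 16 11
f 16 9 17
f 16 17 11
f 17 9 18
f 17 18 11
f 18 9 19
f 18 19 11
f 19 9 20
f 19 20 11
f 20 9 21
f 20 21 11
f 21 9 22
f 21 22 11
f 22 9 10
f 22 10 11
f 23 34 28
f 23 28 24
f 23 24 30
f 23 30 33
f 23 33 34
f 24 28 32
f 28 34 27
f 34 33 25
f 33 30 29
f 30 24 31
f 26 32 27
f 26 27 25
f 26 25 29
f 26 29 31
f 26 31 32
f 27 32 28
f 25 27 34
f 29 25 33
f 31 29 30
f 32 31 24
f 36 38 35
f 39 36 35
f 35 38 37
f 37 39 35
f 36 42 38
f 40 36 39
f 40 42 36
f 38 42 37
f 41 39 37
f 37 42 41
f 41 40 39
f 42 40 41
f 44 43 46
f 44 46 45
f 46 43 47
f 46 47 45
f 47 43 48
f 47 48 45
f 48 43 49
f 48 49 45
f 49 43 50
f 49 50 45
f 50 43 51
f 50 51 45
f 51 43 52
f 51 52 45
f 52 43 53
f 52 53 45
f 53 43 54
f 53 54 45
f 54 43 44
f 54 44 45



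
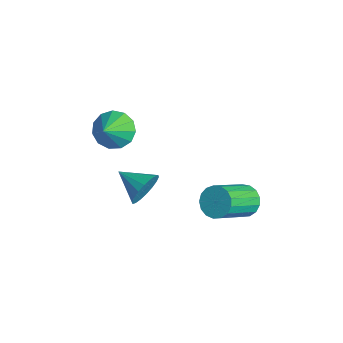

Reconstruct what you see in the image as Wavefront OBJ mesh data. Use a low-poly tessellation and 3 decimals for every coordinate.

v -1.87 1.437 -3.799
v -1.486 1.269 -3.094
v -2.93 0.683 -3.401
v -1.673 1.573 -3.015
v -1.898 1.85 -3.091
v -2.118 2.045 -3.307
v -2.289 2.119 -3.62
v -2.377 2.059 -3.969
v -2.365 1.875 -4.284
v -2.255 1.605 -4.504
v -2.068 1.302 -4.583
v -1.843 1.025 -4.507
v -1.623 0.83 -4.291
v -1.452 0.755 -3.977
v -1.364 0.816 -3.628
v -1.376 0.999 -3.313
v -1.399 0.085 0.848
v -0.744 0.552 0.572
v -0.561 -0.565 1.732
v -0.94 0.795 0.936
v -1.281 0.813 1.272
v -1.659 0.599 1.473
v -1.955 0.222 1.476
v -2.074 -0.198 1.28
v -1.979 -0.528 0.947
v -1.699 -0.664 0.582
v -1.324 -0.562 0.302
v -0.973 -0.254 0.195
v -0.757 0.161 0.296
v 0.279 4.691 -3.507
v 0.958 4.924 -3.644
v 1.679 3.482 -2.53
v 1.001 3.249 -2.393
v 0.865 5.1 -3.356
v 1.586 3.657 -2.243
v 0.639 5.182 -3.103
v 1.36 3.74 -1.99
v 0.33 5.152 -2.943
v 1.051 3.709 -1.829
v 0.01 5.016 -2.911
v 0.731 3.573 -1.798
v -0.249 4.806 -3.016
v 0.472 3.363 -1.903
v -0.386 4.569 -3.234
v 0.335 3.127 -2.12
v -0.371 4.361 -3.514
v 0.35 2.918 -2.4
v -0.207 4.228 -3.792
v 0.514 2.785 -2.678
v 0.068 4.201 -4.005
v 0.789 2.759 -2.891
v 0.392 4.287 -4.104
v 1.113 2.844 -2.99
v 0.691 4.465 -4.066
v 1.412 3.022 -2.952
v 0.894 4.695 -3.9
v 1.616 3.252 -2.786
f 2 1 4
f 2 4 3
f 4 1 5
f 4 5 3
f 5 1 6
f 5 6 3
f 6 1 7
f 6 7 3
f 7 1 8
f 7 8 3
f 8 1 9
f 8 9 3
f 9 1 10
f 9 10 3
f 10 1 11
f 10 11 3
f 11 1 12
f 11 12 3
f 12 1 13
f 12 13 3
f 13 1 14
f 13 14 3
f 14 1 15
f 14 15 3
f 15 1 16
f 15 16 3
f 16 1 2
f 16 2 3
f 18 17 20
f 18 20 19
f 20 17 21
f 20 21 19
f 21 17 22
f 21 22 19
f 22 17 23
f 22 23 19
f 23 17 24
f 23 24 19
f 24 17 25
f 24 25 19
f 25 17 26
f 25 26 19
f 26 17 27
f 26 27 19
f 27 17 28
f 27 28 19
f 28 17 29
f 28 29 19
f 29 17 18
f 29 18 19
f 31 30 34
f 31 34 32
f 32 34 35
f 32 35 33
f 34 30 36
f 34 36 35
f 35 36 37
f 35 37 33
f 36 30 38
f 36 38 37
f 37 38 39
f 37 39 33
f 38 30 40
f 38 40 39
f 39 40 41
f 39 41 33
f 40 30 42
f 40 42 41
f 41 42 43
f 41 43 33
f 42 30 44
f 42 44 43
f 43 44 45
f 43 45 33
f 44 30 46
f 44 46 45
f 45 46 47
f 45 47 33
f 46 30 48
f 46 48 47
f 47 48 49
f 47 49 33
f 48 30 50
f 48 50 49
f 49 50 51
f 49 51 33
f 50 30 52
f 50 52 51
f 51 52 53
f 51 53 33
f 52 30 54
f 52 54 53
f 53 54 55
f 53 55 33
f 54 30 56
f 54 56 55
f 55 56 57
f 55 57 33
f 56 30 31
f 56 31 57
f 57 31 32
f 57 32 33



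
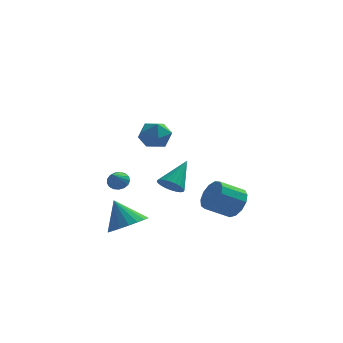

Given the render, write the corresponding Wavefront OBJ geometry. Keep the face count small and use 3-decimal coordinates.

v -0.513 -3.334 3.394
v -0.057 -4.028 3.092
v -1.663 -3.772 2.668
v -1.207 -4.466 2.366
v -1.426 -4.419 3.22
v -0.715 -4.149 3.669
v -1.005 -3.651 2.091
v -0.294 -3.381 2.54
v -0.361 -4.224 2.287
v -0.622 -4.699 2.985
v -1.098 -3.101 2.775
v -1.359 -3.576 3.473
v 2.679 0.76 -3.426
v 3.089 0.999 -2.614
v 1.89 0.5 -1.863
v 1.481 0.26 -2.674
v 2.813 1.422 -2.773
v 1.614 0.923 -2.021
v 2.494 1.635 -3.139
v 1.296 1.136 -2.387
v 2.235 1.57 -3.596
v 1.037 1.071 -2.844
v 2.116 1.248 -3.999
v 0.918 0.749 -3.247
v 2.176 0.77 -4.22
v 0.978 0.271 -3.468
v 2.396 0.29 -4.189
v 1.198 -0.21 -3.437
v 2.706 -0.042 -3.916
v 1.508 -0.541 -3.164
v 3.007 -0.119 -3.487
v 1.809 -0.619 -2.735
v 3.204 0.083 -3.039
v 2.006 -0.417 -2.287
v 3.234 0.5 -2.713
v 2.036 0 -1.962
v -2.977 -0.672 -1.488
v -2.652 -0.397 -1.094
v -3.143 -1.528 -0.752
v -2.91 -0.304 -1.045
v -3.182 -0.296 -1.097
v -3.408 -0.374 -1.238
v -3.535 -0.521 -1.437
v -3.534 -0.702 -1.647
v -3.406 -0.876 -1.821
v -3.179 -1.004 -1.919
v -2.906 -1.056 -1.917
v -2.65 -1.02 -1.818
v -2.468 -0.904 -1.642
v -2.403 -0.735 -1.432
v -2.47 -0.552 -1.234
v -0.651 1.671 -2.739
v 0.053 1.498 -2.97
v 0.071 2.929 -1.481
v -0.015 1.721 -3.153
v -0.18 1.936 -3.274
v -0.416 2.111 -3.313
v -0.688 2.219 -3.265
v -0.955 2.243 -3.137
v -1.175 2.181 -2.948
v -1.315 2.041 -2.728
v -1.354 1.844 -2.509
v -1.286 1.621 -2.325
v -1.121 1.406 -2.205
v -0.885 1.231 -2.166
v -0.613 1.124 -2.214
v -0.347 1.099 -2.342
v -0.127 1.162 -2.531
v 0.013 1.302 -2.751
v -2.35 -2.119 -3.826
v -1.376 -2.033 -3.346
v -3.09 -1.621 -2.414
v -1.441 -1.592 -3.536
v -1.687 -1.255 -3.784
v -2.065 -1.089 -4.04
v -2.498 -1.128 -4.254
v -2.903 -1.362 -4.383
v -3.198 -1.747 -4.401
v -3.325 -2.205 -4.306
v -3.259 -2.647 -4.116
v -3.013 -2.983 -3.868
v -2.636 -3.149 -3.612
v -2.202 -3.111 -3.398
v -1.798 -2.876 -3.269
v -1.503 -2.492 -3.251
f 1 12 6
f 1 6 2
f 1 2 8
f 1 8 11
f 1 11 12
f 2 6 10
f 6 12 5
f 12 11 3
f 11 8 7
f 8 2 9
f 4 10 5
f 4 5 3
f 4 3 7
f 4 7 9
f 4 9 10
f 5 10 6
f 3 5 12
f 7 3 11
f 9 7 8
f 10 9 2
f 14 13 17
f 14 17 15
f 15 17 18
f 15 18 16
f 17 13 19
f 17 19 18
f 18 19 20
f 18 20 16
f 19 13 21
f 19 21 20
f 20 21 22
f 20 22 16
f 21 13 23
f 21 23 22
f 22 23 24
f 22 24 16
f 23 13 25
f 23 25 24
f 24 25 26
f 24 26 16
f 25 13 27
f 25 27 26
f 26 27 28
f 26 28 16
f 27 13 29
f 27 29 28
f 28 29 30
f 28 30 16
f 29 13 31
f 29 31 30
f 30 31 32
f 30 32 16
f 31 13 33
f 31 33 32
f 32 33 34
f 32 34 16
f 33 13 35
f 33 35 34
f 34 35 36
f 34 36 16
f 35 13 14
f 35 14 36
f 36 14 15
f 36 15 16
f 38 37 40
f 38 40 39
f 40 37 41
f 40 41 39
f 41 37 42
f 41 42 39
f 42 37 43
f 42 43 39
f 43 37 44
f 43 44 39
f 44 37 45
f 44 45 39
f 45 37 46
f 45 46 39
f 46 37 47
f 46 47 39
f 47 37 48
f 47 48 39
f 48 37 49
f 48 49 39
f 49 37 50
f 49 50 39
f 50 37 51
f 50 51 39
f 51 37 38
f 51 38 39
f 53 52 55
f 53 55 54
f 55 52 56
f 55 56 54
f 56 52 57
f 56 57 54
f 57 52 58
f 57 58 54
f 58 52 59
f 58 59 54
f 59 52 60
f 59 60 54
f 60 52 61
f 60 61 54
f 61 52 62
f 61 62 54
f 62 52 63
f 62 63 54
f 63 52 64
f 63 64 54
f 64 52 65
f 64 65 54
f 65 52 66
f 65 66 54
f 66 52 67
f 66 67 54
f 67 52 68
f 67 68 54
f 68 52 69
f 68 69 54
f 69 52 53
f 69 53 54
f 71 70 73
f 71 73 72
f 73 70 74
f 73 74 72
f 74 70 75
f 74 75 72
f 75 70 76
f 75 76 72
f 76 70 77
f 76 77 72
f 77 70 78
f 77 78 72
f 78 70 79
f 78 79 72
f 79 70 80
f 79 80 72
f 80 70 81
f 80 81 72
f 81 70 82
f 81 82 72
f 82 70 83
f 82 83 72
f 83 70 84
f 83 84 72
f 84 70 85
f 84 85 72
f 85 70 71
f 85 71 72



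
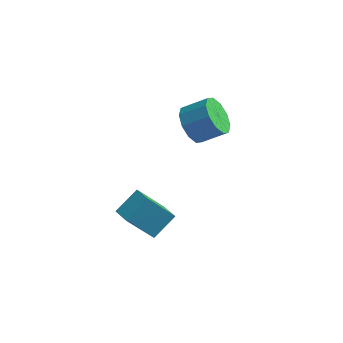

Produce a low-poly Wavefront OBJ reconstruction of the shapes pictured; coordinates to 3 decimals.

v -0.691 2.991 1.64
v -0.254 3.273 0.857
v 0.768 3.632 1.557
v 0.331 3.349 2.34
v -0.555 3.723 1.066
v 0.467 4.082 1.767
v -0.909 3.893 1.495
v 0.113 4.252 2.195
v -1.179 3.719 1.979
v -0.157 4.078 2.679
v -1.263 3.266 2.333
v -0.241 3.625 3.033
v -1.128 2.708 2.423
v -0.106 3.067 3.123
v -0.827 2.258 2.213
v 0.195 2.617 2.914
v -0.473 2.088 1.785
v 0.549 2.447 2.485
v -0.203 2.262 1.301
v 0.819 2.621 2.001
v -0.119 2.715 0.947
v 0.903 3.074 1.647
v -1.131 -1.303 -1.348
v -2.005 -1.994 0.216
v -0.594 -0.361 -0.631
v -1.467 -1.052 0.932
v -0.453 -1.808 -1.192
v -1.326 -2.499 0.371
v 0.085 -0.866 -0.476
v -0.789 -1.557 1.088
f 2 1 5
f 2 5 3
f 3 5 6
f 3 6 4
f 5 1 7
f 5 7 6
f 6 7 8
f 6 8 4
f 7 1 9
f 7 9 8
f 8 9 10
f 8 10 4
f 9 1 11
f 9 11 10
f 10 11 12
f 10 12 4
f 11 1 13
f 11 13 12
f 12 13 14
f 12 14 4
f 13 1 15
f 13 15 14
f 14 15 16
f 14 16 4
f 15 1 17
f 15 17 16
f 16 17 18
f 16 18 4
f 17 1 19
f 17 19 18
f 18 19 20
f 18 20 4
f 19 1 21
f 19 21 20
f 20 21 22
f 20 22 4
f 21 1 2
f 21 2 22
f 22 2 3
f 22 3 4
f 24 26 23
f 27 24 23
f 23 26 25
f 25 27 23
f 24 30 26
f 28 24 27
f 28 30 24
f 26 30 25
f 29 27 25
f 25 30 29
f 29 28 27
f 30 28 29



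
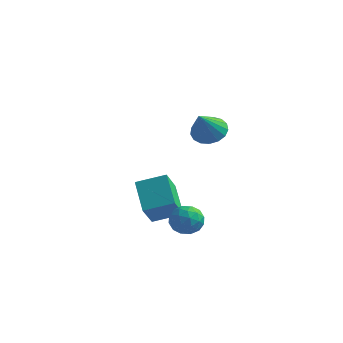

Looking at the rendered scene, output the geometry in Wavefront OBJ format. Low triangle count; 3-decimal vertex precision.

v -3.936 1.384 -3.507
v -3.7 0.201 -2.225
v -2.568 2.251 -2.96
v -2.331 1.068 -1.678
v -2.669 0.212 -4.822
v -2.432 -0.971 -3.54
v -1.3 1.079 -4.275
v -1.064 -0.104 -2.993
v 0.524 0.585 2.199
v 1.486 0.531 2.019
v 0.716 -0.705 3.621
v 1.449 0.875 2.336
v 1.201 1.153 2.621
v 0.798 1.3 2.81
v 0.332 1.284 2.858
v -0.091 1.107 2.756
v -0.372 0.811 2.525
v -0.449 0.463 2.22
v -0.302 0.143 1.91
v 0.033 -0.076 1.666
v 0.481 -0.143 1.544
v 0.939 -0.044 1.572
v 1.301 0.199 1.744
v -0.565 -0.246 -3.586
v 0.098 -0.284 -2.883
v 0.142 -1.436 -4.317
v 0.805 -1.474 -3.614
v -0.108 -1.735 -3.432
v -0.545 -1 -2.98
v 0.785 -0.72 -4.22
v 0.348 0.015 -3.768
v 0.933 -0.577 -3.274
v 0.38 -1.204 -2.788
v -0.14 -0.516 -4.412
v -0.693 -1.143 -3.926
v -0.296 -0.161 -3.17
v 0.536 -1.559 -4.03
v -0.001 -1.713 -3.923
v 0.389 -1.735 -3.509
v -0.674 -0.582 -3.228
v -0.284 -0.604 -2.814
v -0.405 -1.457 -3.137
v 0.524 -1.116 -4.386
v 0.914 -1.138 -3.972
v -0.149 0.015 -3.691
v 0.241 -0.007 -3.277
v 0.645 -0.263 -4.063
v 0.585 -0.355 -2.987
v 1 -1.054 -3.417
v 0.989 -0.611 -3.773
v 0.732 -0.179 -3.507
v 0.26 -0.724 -2.701
v 0.676 -1.423 -3.131
v 0.139 -1.577 -3.024
v -0.118 -1.145 -2.758
v 0.751 -0.896 -2.931
v -0.436 -0.297 -4.069
v -0.02 -0.996 -4.499
v 0.358 -0.575 -4.442
v 0.101 -0.143 -4.176
v -0.76 -0.666 -3.783
v -0.345 -1.365 -4.213
v -0.492 -1.541 -3.693
v -0.749 -1.109 -3.427
v -0.511 -0.824 -4.269
f 2 4 1
f 5 2 1
f 1 4 3
f 3 5 1
f 2 8 4
f 6 2 5
f 6 8 2
f 4 8 3
f 7 5 3
f 3 8 7
f 7 6 5
f 8 6 7
f 10 9 12
f 10 12 11
f 12 9 13
f 12 13 11
f 13 9 14
f 13 14 11
f 14 9 15
f 14 15 11
f 15 9 16
f 15 16 11
f 16 9 17
f 16 17 11
f 17 9 18
f 17 18 11
f 18 9 19
f 18 19 11
f 19 9 20
f 19 20 11
f 20 9 21
f 20 21 11
f 21 9 22
f 21 22 11
f 22 9 23
f 22 23 11
f 23 9 10
f 23 10 11
f 24 61 40
f 61 35 64
f 40 64 29
f 61 64 40
f 24 40 36
f 40 29 41
f 36 41 25
f 40 41 36
f 24 36 45
f 36 25 46
f 45 46 31
f 36 46 45
f 24 45 57
f 45 31 60
f 57 60 34
f 45 60 57
f 24 57 61
f 57 34 65
f 61 65 35
f 57 65 61
f 25 41 52
f 41 29 55
f 52 55 33
f 41 55 52
f 29 64 42
f 64 35 63
f 42 63 28
f 64 63 42
f 35 65 62
f 65 34 58
f 62 58 26
f 65 58 62
f 34 60 59
f 60 31 47
f 59 47 30
f 60 47 59
f 31 46 51
f 46 25 48
f 51 48 32
f 46 48 51
f 27 53 39
f 53 33 54
f 39 54 28
f 53 54 39
f 27 39 37
f 39 28 38
f 37 38 26
f 39 38 37
f 27 37 44
f 37 26 43
f 44 43 30
f 37 43 44
f 27 44 49
f 44 30 50
f 49 50 32
f 44 50 49
f 27 49 53
f 49 32 56
f 53 56 33
f 49 56 53
f 28 54 42
f 54 33 55
f 42 55 29
f 54 55 42
f 26 38 62
f 38 28 63
f 62 63 35
f 38 63 62
f 30 43 59
f 43 26 58
f 59 58 34
f 43 58 59
f 32 50 51
f 50 30 47
f 51 47 31
f 50 47 51
f 33 56 52
f 56 32 48
f 52 48 25
f 56 48 52



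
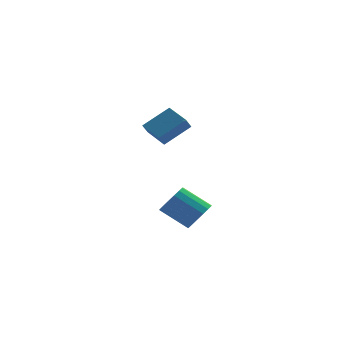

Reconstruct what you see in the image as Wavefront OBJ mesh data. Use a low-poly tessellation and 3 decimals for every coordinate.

v 1.247 2.387 1.975
v 0.373 3.597 2.523
v -0.263 1.815 0.83
v -1.137 3.024 1.378
v 1.557 2.916 1.302
v 0.683 4.125 1.85
v 0.047 2.343 0.157
v -0.827 3.553 0.705
v 1.721 -3.913 -2.894
v 2.117 -4.413 -2.15
v 0.634 -3.908 -1.022
v 0.239 -3.407 -1.766
v 2.298 -3.983 -2.105
v 0.815 -3.478 -0.977
v 2.347 -3.536 -2.24
v 0.864 -3.031 -1.112
v 2.253 -3.176 -2.525
v 0.77 -2.671 -1.398
v 2.036 -2.985 -2.895
v 0.554 -2.48 -1.767
v 1.748 -3.006 -3.265
v 0.266 -2.501 -2.137
v 1.454 -3.235 -3.549
v -0.029 -2.729 -2.421
v 1.221 -3.619 -3.684
v -0.262 -3.114 -2.556
v 1.102 -4.07 -3.637
v -0.38 -3.565 -2.509
v 1.125 -4.486 -3.42
v -0.357 -3.98 -2.293
v 1.285 -4.77 -3.083
v -0.197 -4.265 -1.955
v 1.545 -4.857 -2.703
v 0.063 -4.352 -1.575
v 1.845 -4.729 -2.366
v 0.363 -4.224 -1.238
f 2 4 1
f 5 2 1
f 1 4 3
f 3 5 1
f 2 8 4
f 6 2 5
f 6 8 2
f 4 8 3
f 7 5 3
f 3 8 7
f 7 6 5
f 8 6 7
f 10 9 13
f 10 13 11
f 11 13 14
f 11 14 12
f 13 9 15
f 13 15 14
f 14 15 16
f 14 16 12
f 15 9 17
f 15 17 16
f 16 17 18
f 16 18 12
f 17 9 19
f 17 19 18
f 18 19 20
f 18 20 12
f 19 9 21
f 19 21 20
f 20 21 22
f 20 22 12
f 21 9 23
f 21 23 22
f 22 23 24
f 22 24 12
f 23 9 25
f 23 25 24
f 24 25 26
f 24 26 12
f 25 9 27
f 25 27 26
f 26 27 28
f 26 28 12
f 27 9 29
f 27 29 28
f 28 29 30
f 28 30 12
f 29 9 31
f 29 31 30
f 30 31 32
f 30 32 12
f 31 9 33
f 31 33 32
f 32 33 34
f 32 34 12
f 33 9 35
f 33 35 34
f 34 35 36
f 34 36 12
f 35 9 10
f 35 10 36
f 36 10 11
f 36 11 12



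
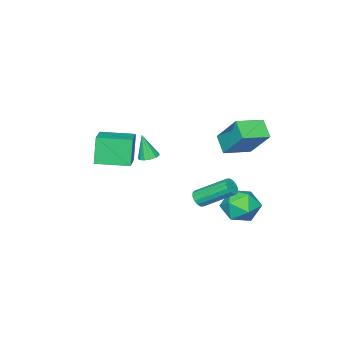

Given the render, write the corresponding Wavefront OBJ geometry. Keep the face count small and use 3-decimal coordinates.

v -1.483 3.199 2.266
v -1.361 4.468 3.86
v -1.024 3.998 1.595
v -0.901 5.267 3.188
v -0.059 2.653 2.592
v 0.064 3.922 4.185
v 0.401 3.452 1.92
v 0.523 4.721 3.514
v 2.759 -2.665 0.236
v 2.3 -2.928 1.789
v 1.698 -1.212 0.17
v 1.24 -1.475 1.722
v 4.04 -1.705 0.778
v 3.582 -1.968 2.33
v 2.98 -0.252 0.711
v 2.521 -0.515 2.264
v 1.915 3.195 -0.696
v 2.315 3.151 -0.382
v 1.584 4.602 0.75
v 1.185 4.645 0.436
v 2.389 3.329 -0.563
v 1.658 4.78 0.57
v 2.336 3.471 -0.779
v 1.605 4.922 0.353
v 2.17 3.539 -0.973
v 1.44 4.99 0.159
v 1.936 3.515 -1.093
v 1.206 4.965 0.04
v 1.697 3.405 -1.106
v 0.966 4.855 0.026
v 1.516 3.238 -1.01
v 0.785 4.689 0.122
v 1.442 3.06 -0.83
v 0.711 4.511 0.303
v 1.495 2.918 -0.613
v 0.764 4.369 0.519
v 1.66 2.85 -0.419
v 0.93 4.301 0.713
v 1.894 2.875 -0.3
v 1.164 4.325 0.833
v 2.134 2.985 -0.286
v 1.403 4.435 0.846
v -0.847 4.244 -3.218
v 0.063 3.68 -2.909
v -1.783 3.46 -1.891
v -0.873 2.896 -1.582
v -0.922 3.999 -1.433
v -0.343 4.484 -2.253
v -1.377 2.656 -2.547
v -0.798 3.141 -3.367
v -0.264 2.698 -2.494
v 0.017 3.529 -1.806
v -1.737 3.611 -2.994
v -1.456 4.442 -2.306
v 3.757 1.648 2.502
v 4.129 1.289 2.383
v 3.783 1.232 3.838
v 4.274 1.539 2.458
v 4.255 1.823 2.547
v 4.078 2.052 2.621
v 3.799 2.152 2.658
v 3.507 2.093 2.645
v 3.294 1.892 2.586
v 3.228 1.613 2.501
v 3.33 1.346 2.416
v 3.568 1.174 2.358
v 3.865 1.153 2.346
f 2 4 1
f 5 2 1
f 1 4 3
f 3 5 1
f 2 8 4
f 6 2 5
f 6 8 2
f 4 8 3
f 7 5 3
f 3 8 7
f 7 6 5
f 8 6 7
f 10 12 9
f 13 10 9
f 9 12 11
f 11 13 9
f 10 16 12
f 14 10 13
f 14 16 10
f 12 16 11
f 15 13 11
f 11 16 15
f 15 14 13
f 16 14 15
f 18 17 21
f 18 21 19
f 19 21 22
f 19 22 20
f 21 17 23
f 21 23 22
f 22 23 24
f 22 24 20
f 23 17 25
f 23 25 24
f 24 25 26
f 24 26 20
f 25 17 27
f 25 27 26
f 26 27 28
f 26 28 20
f 27 17 29
f 27 29 28
f 28 29 30
f 28 30 20
f 29 17 31
f 29 31 30
f 30 31 32
f 30 32 20
f 31 17 33
f 31 33 32
f 32 33 34
f 32 34 20
f 33 17 35
f 33 35 34
f 34 35 36
f 34 36 20
f 35 17 37
f 35 37 36
f 36 37 38
f 36 38 20
f 37 17 39
f 37 39 38
f 38 39 40
f 38 40 20
f 39 17 41
f 39 41 40
f 40 41 42
f 40 42 20
f 41 17 18
f 41 18 42
f 42 18 19
f 42 19 20
f 43 54 48
f 43 48 44
f 43 44 50
f 43 50 53
f 43 53 54
f 44 48 52
f 48 54 47
f 54 53 45
f 53 50 49
f 50 44 51
f 46 52 47
f 46 47 45
f 46 45 49
f 46 49 51
f 46 51 52
f 47 52 48
f 45 47 54
f 49 45 53
f 51 49 50
f 52 51 44
f 56 55 58
f 56 58 57
f 58 55 59
f 58 59 57
f 59 55 60
f 59 60 57
f 60 55 61
f 60 61 57
f 61 55 62
f 61 62 57
f 62 55 63
f 62 63 57
f 63 55 64
f 63 64 57
f 64 55 65
f 64 65 57
f 65 55 66
f 65 66 57
f 66 55 67
f 66 67 57
f 67 55 56
f 67 56 57



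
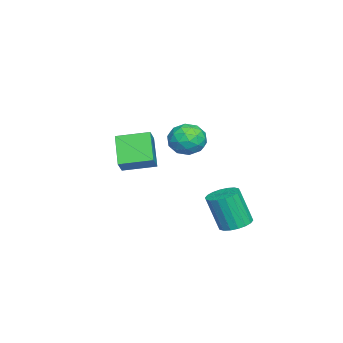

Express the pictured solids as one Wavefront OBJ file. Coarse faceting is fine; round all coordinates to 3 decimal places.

v 2.601 1.311 4.11
v 3.288 2.021 4.077
v 3.232 0.639 2.803
v 3.919 1.349 2.77
v 3.935 0.678 3.497
v 3.545 1.094 4.304
v 2.975 1.566 2.576
v 2.585 1.982 3.383
v 3.52 2.178 3.129
v 4.113 1.629 3.698
v 2.407 1.031 3.182
v 3 0.482 3.751
v 2.889 1.725 4.208
v 3.631 0.935 2.672
v 3.64 0.541 3.099
v 4.044 0.958 3.08
v 3.04 1.18 4.341
v 3.444 1.597 4.322
v 3.824 0.808 3.981
v 3.076 1.063 2.558
v 3.48 1.48 2.539
v 2.476 1.702 3.8
v 2.88 2.119 3.781
v 2.696 1.852 2.899
v 3.429 2.235 3.632
v 3.8 1.84 2.864
v 3.245 1.968 2.749
v 3.016 2.212 3.224
v 3.778 1.912 3.966
v 4.149 1.517 3.198
v 4.158 1.123 3.625
v 3.929 1.367 4.1
v 3.914 2.005 3.409
v 2.371 1.143 3.682
v 2.742 0.748 2.914
v 2.591 1.293 2.78
v 2.362 1.537 3.255
v 2.72 0.82 4.016
v 3.091 0.425 3.248
v 3.504 0.448 3.656
v 3.275 0.692 4.131
v 2.606 0.655 3.471
v 0.155 3.073 -3.472
v 1.041 2.992 -3.487
v 1.012 2.306 -1.523
v 0.125 2.387 -1.508
v 0.988 3.363 -3.358
v 0.959 2.677 -1.395
v 0.771 3.676 -3.252
v 0.742 2.99 -1.288
v 0.431 3.87 -3.189
v 0.402 3.184 -1.226
v 0.037 3.906 -3.182
v 0.008 3.22 -1.219
v -0.334 3.777 -3.233
v -0.363 3.091 -1.269
v -0.609 3.509 -3.331
v -0.638 2.823 -1.367
v -0.732 3.154 -3.457
v -0.761 2.468 -1.493
v -0.679 2.783 -3.585
v -0.708 2.097 -1.622
v -0.462 2.47 -3.692
v -0.491 1.784 -1.728
v -0.122 2.276 -3.754
v -0.151 1.59 -1.791
v 0.272 2.24 -3.761
v 0.243 1.554 -1.798
v 0.643 2.369 -3.711
v 0.614 1.683 -1.747
v 0.918 2.637 -3.613
v 0.889 1.951 -1.649
v -1.456 -3.058 -1.176
v -2.824 -3.556 0.151
v -1.775 -1.317 -0.851
v -3.143 -1.815 0.476
v -0.717 -3.065 -0.416
v -2.085 -3.563 0.911
v -1.036 -1.324 -0.091
v -2.404 -1.822 1.236
f 1 38 17
f 38 12 41
f 17 41 6
f 38 41 17
f 1 17 13
f 17 6 18
f 13 18 2
f 17 18 13
f 1 13 22
f 13 2 23
f 22 23 8
f 13 23 22
f 1 22 34
f 22 8 37
f 34 37 11
f 22 37 34
f 1 34 38
f 34 11 42
f 38 42 12
f 34 42 38
f 2 18 29
f 18 6 32
f 29 32 10
f 18 32 29
f 6 41 19
f 41 12 40
f 19 40 5
f 41 40 19
f 12 42 39
f 42 11 35
f 39 35 3
f 42 35 39
f 11 37 36
f 37 8 24
f 36 24 7
f 37 24 36
f 8 23 28
f 23 2 25
f 28 25 9
f 23 25 28
f 4 30 16
f 30 10 31
f 16 31 5
f 30 31 16
f 4 16 14
f 16 5 15
f 14 15 3
f 16 15 14
f 4 14 21
f 14 3 20
f 21 20 7
f 14 20 21
f 4 21 26
f 21 7 27
f 26 27 9
f 21 27 26
f 4 26 30
f 26 9 33
f 30 33 10
f 26 33 30
f 5 31 19
f 31 10 32
f 19 32 6
f 31 32 19
f 3 15 39
f 15 5 40
f 39 40 12
f 15 40 39
f 7 20 36
f 20 3 35
f 36 35 11
f 20 35 36
f 9 27 28
f 27 7 24
f 28 24 8
f 27 24 28
f 10 33 29
f 33 9 25
f 29 25 2
f 33 25 29
f 44 43 47
f 44 47 45
f 45 47 48
f 45 48 46
f 47 43 49
f 47 49 48
f 48 49 50
f 48 50 46
f 49 43 51
f 49 51 50
f 50 51 52
f 50 52 46
f 51 43 53
f 51 53 52
f 52 53 54
f 52 54 46
f 53 43 55
f 53 55 54
f 54 55 56
f 54 56 46
f 55 43 57
f 55 57 56
f 56 57 58
f 56 58 46
f 57 43 59
f 57 59 58
f 58 59 60
f 58 60 46
f 59 43 61
f 59 61 60
f 60 61 62
f 60 62 46
f 61 43 63
f 61 63 62
f 62 63 64
f 62 64 46
f 63 43 65
f 63 65 64
f 64 65 66
f 64 66 46
f 65 43 67
f 65 67 66
f 66 67 68
f 66 68 46
f 67 43 69
f 67 69 68
f 68 69 70
f 68 70 46
f 69 43 71
f 69 71 70
f 70 71 72
f 70 72 46
f 71 43 44
f 71 44 72
f 72 44 45
f 72 45 46
f 74 76 73
f 77 74 73
f 73 76 75
f 75 77 73
f 74 80 76
f 78 74 77
f 78 80 74
f 76 80 75
f 79 77 75
f 75 80 79
f 79 78 77
f 80 78 79



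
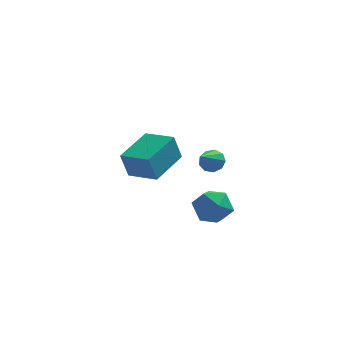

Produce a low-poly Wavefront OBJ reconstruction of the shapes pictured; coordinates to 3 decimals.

v -3.182 0.284 -2.509
v -3.51 0.182 -1.265
v -4.403 1.061 -2.766
v -4.73 0.96 -1.523
v -2.21 1.94 -2.117
v -2.537 1.839 -0.874
v -3.43 2.718 -2.375
v -3.758 2.616 -1.131
v -0.332 -3.136 -1.051
v 0.008 -3.547 -1.794
v -1.668 -3.093 -1.686
v -1.328 -3.504 -2.429
v -1.403 -3.967 -1.644
v -0.577 -3.994 -1.251
v -1.083 -2.646 -2.229
v -0.257 -2.673 -1.836
v -0.456 -3.245 -2.522
v -0.654 -4.061 -2.16
v -1.006 -2.579 -1.32
v -1.204 -3.395 -0.958
v -0.902 -1.272 -0.381
v -0.504 -1.626 -0.583
v -1.358 -2.288 0.501
v -0.363 -1.426 -0.279
v -0.474 -1.154 -0.023
v -0.786 -0.937 0.066
v -1.152 -0.877 -0.055
v -1.401 -1.002 -0.327
v -1.417 -1.253 -0.625
v -1.192 -1.513 -0.808
v -0.831 -1.661 -0.792
f 2 4 1
f 5 2 1
f 1 4 3
f 3 5 1
f 2 8 4
f 6 2 5
f 6 8 2
f 4 8 3
f 7 5 3
f 3 8 7
f 7 6 5
f 8 6 7
f 9 20 14
f 9 14 10
f 9 10 16
f 9 16 19
f 9 19 20
f 10 14 18
f 14 20 13
f 20 19 11
f 19 16 15
f 16 10 17
f 12 18 13
f 12 13 11
f 12 11 15
f 12 15 17
f 12 17 18
f 13 18 14
f 11 13 20
f 15 11 19
f 17 15 16
f 18 17 10
f 22 21 24
f 22 24 23
f 24 21 25
f 24 25 23
f 25 21 26
f 25 26 23
f 26 21 27
f 26 27 23
f 27 21 28
f 27 28 23
f 28 21 29
f 28 29 23
f 29 21 30
f 29 30 23
f 30 21 31
f 30 31 23
f 31 21 22
f 31 22 23



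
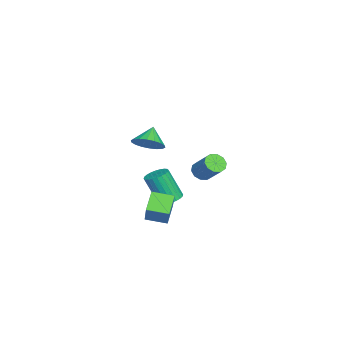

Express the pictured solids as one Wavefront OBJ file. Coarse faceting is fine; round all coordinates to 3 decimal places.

v 3.793 -1.393 3.218
v 4.366 -0.979 3.742
v 2.967 -1.267 4.022
v 4.21 -0.686 3.535
v 3.971 -0.533 3.265
v 3.697 -0.55 2.986
v 3.442 -0.735 2.753
v 3.257 -1.049 2.612
v 3.178 -1.432 2.591
v 3.221 -1.808 2.694
v 3.377 -2.101 2.901
v 3.616 -2.254 3.171
v 3.89 -2.237 3.451
v 4.145 -2.052 3.684
v 4.33 -1.738 3.825
v 4.409 -1.355 3.846
v 2.292 -1.858 -3.102
v 1.307 -1.738 -2.31
v 2.265 -0.678 -3.315
v 1.28 -0.558 -2.523
v 3.44 -1.582 -1.717
v 2.455 -1.462 -0.925
v 3.413 -0.402 -1.93
v 2.428 -0.282 -1.138
v -3.721 0.241 -2.581
v -3.367 -0.304 -2.417
v -2.585 0.534 -1.315
v -2.939 1.079 -1.479
v -3.162 -0.104 -2.715
v -2.38 0.735 -1.614
v -3.17 0.229 -2.962
v -2.389 1.067 -1.861
v -3.389 0.565 -3.064
v -2.607 1.404 -1.962
v -3.734 0.778 -2.98
v -2.953 1.617 -1.879
v -4.075 0.786 -2.745
v -3.293 1.624 -1.643
v -4.28 0.585 -2.446
v -3.498 1.424 -1.345
v -4.271 0.253 -2.199
v -3.49 1.091 -1.098
v -4.053 -0.084 -2.098
v -3.271 0.755 -0.996
v -3.707 -0.297 -2.181
v -2.926 0.542 -1.08
v -2.744 -1.322 -4.365
v -2.109 -1.662 -4.48
v -2.221 -2.479 -2.691
v -2.856 -2.138 -2.575
v -2.02 -1.418 -4.363
v -2.132 -2.235 -2.574
v -2.042 -1.159 -4.247
v -2.154 -1.976 -2.457
v -2.171 -0.925 -4.148
v -2.283 -1.742 -2.358
v -2.387 -0.751 -4.082
v -2.499 -1.568 -2.293
v -2.657 -0.664 -4.059
v -2.769 -1.481 -2.27
v -2.941 -0.678 -4.083
v -3.053 -1.494 -2.294
v -3.194 -0.789 -4.15
v -3.306 -1.605 -2.36
v -3.379 -0.981 -4.249
v -3.491 -1.798 -2.46
v -3.468 -1.225 -4.366
v -3.58 -2.042 -2.577
v -3.446 -1.484 -4.483
v -3.558 -2.301 -2.693
v -3.317 -1.718 -4.582
v -3.429 -2.535 -2.792
v -3.101 -1.892 -4.647
v -3.213 -2.709 -2.858
v -2.831 -1.979 -4.67
v -2.943 -2.796 -2.881
v -2.547 -1.966 -4.646
v -2.659 -2.782 -2.857
v -2.294 -1.855 -4.58
v -2.406 -2.671 -2.79
f 2 1 4
f 2 4 3
f 4 1 5
f 4 5 3
f 5 1 6
f 5 6 3
f 6 1 7
f 6 7 3
f 7 1 8
f 7 8 3
f 8 1 9
f 8 9 3
f 9 1 10
f 9 10 3
f 10 1 11
f 10 11 3
f 11 1 12
f 11 12 3
f 12 1 13
f 12 13 3
f 13 1 14
f 13 14 3
f 14 1 15
f 14 15 3
f 15 1 16
f 15 16 3
f 16 1 2
f 16 2 3
f 18 20 17
f 21 18 17
f 17 20 19
f 19 21 17
f 18 24 20
f 22 18 21
f 22 24 18
f 20 24 19
f 23 21 19
f 19 24 23
f 23 22 21
f 24 22 23
f 26 25 29
f 26 29 27
f 27 29 30
f 27 30 28
f 29 25 31
f 29 31 30
f 30 31 32
f 30 32 28
f 31 25 33
f 31 33 32
f 32 33 34
f 32 34 28
f 33 25 35
f 33 35 34
f 34 35 36
f 34 36 28
f 35 25 37
f 35 37 36
f 36 37 38
f 36 38 28
f 37 25 39
f 37 39 38
f 38 39 40
f 38 40 28
f 39 25 41
f 39 41 40
f 40 41 42
f 40 42 28
f 41 25 43
f 41 43 42
f 42 43 44
f 42 44 28
f 43 25 45
f 43 45 44
f 44 45 46
f 44 46 28
f 45 25 26
f 45 26 46
f 46 26 27
f 46 27 28
f 48 47 51
f 48 51 49
f 49 51 52
f 49 52 50
f 51 47 53
f 51 53 52
f 52 53 54
f 52 54 50
f 53 47 55
f 53 55 54
f 54 55 56
f 54 56 50
f 55 47 57
f 55 57 56
f 56 57 58
f 56 58 50
f 57 47 59
f 57 59 58
f 58 59 60
f 58 60 50
f 59 47 61
f 59 61 60
f 60 61 62
f 60 62 50
f 61 47 63
f 61 63 62
f 62 63 64
f 62 64 50
f 63 47 65
f 63 65 64
f 64 65 66
f 64 66 50
f 65 47 67
f 65 67 66
f 66 67 68
f 66 68 50
f 67 47 69
f 67 69 68
f 68 69 70
f 68 70 50
f 69 47 71
f 69 71 70
f 70 71 72
f 70 72 50
f 71 47 73
f 71 73 72
f 72 73 74
f 72 74 50
f 73 47 75
f 73 75 74
f 74 75 76
f 74 76 50
f 75 47 77
f 75 77 76
f 76 77 78
f 76 78 50
f 77 47 79
f 77 79 78
f 78 79 80
f 78 80 50
f 79 47 48
f 79 48 80
f 80 48 49
f 80 49 50



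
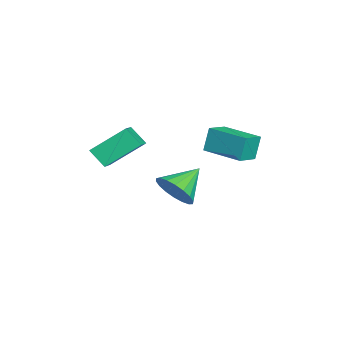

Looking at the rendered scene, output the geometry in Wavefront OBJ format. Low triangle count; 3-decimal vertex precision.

v 3.786 -2.868 0.49
v 3.431 -1.309 1.674
v 2.481 -2.733 -0.079
v 2.126 -1.173 1.105
v 4.194 -2.187 -0.285
v 3.839 -0.627 0.899
v 2.889 -2.051 -0.854
v 2.534 -0.492 0.33
v 1.707 0.709 -3.129
v 2.567 1.133 -2.611
v 0.633 1.791 -2.231
v 2.526 1.417 -3.003
v 2.323 1.56 -3.419
v 1.997 1.535 -3.778
v 1.615 1.347 -4.008
v 1.25 1.031 -4.065
v 0.976 0.652 -3.936
v 0.847 0.285 -3.647
v 0.888 0.001 -3.256
v 1.091 -0.143 -2.839
v 1.417 -0.118 -2.481
v 1.8 0.071 -2.25
v 2.164 0.386 -2.194
v 2.438 0.765 -2.323
v 2.035 2.659 -0.204
v 1.729 2.897 1.005
v 3.178 4.239 -0.225
v 2.872 4.476 0.984
v 2.948 2.004 0.156
v 2.642 2.241 1.365
v 4.091 3.583 0.135
v 3.785 3.821 1.344
f 2 4 1
f 5 2 1
f 1 4 3
f 3 5 1
f 2 8 4
f 6 2 5
f 6 8 2
f 4 8 3
f 7 5 3
f 3 8 7
f 7 6 5
f 8 6 7
f 10 9 12
f 10 12 11
f 12 9 13
f 12 13 11
f 13 9 14
f 13 14 11
f 14 9 15
f 14 15 11
f 15 9 16
f 15 16 11
f 16 9 17
f 16 17 11
f 17 9 18
f 17 18 11
f 18 9 19
f 18 19 11
f 19 9 20
f 19 20 11
f 20 9 21
f 20 21 11
f 21 9 22
f 21 22 11
f 22 9 23
f 22 23 11
f 23 9 24
f 23 24 11
f 24 9 10
f 24 10 11
f 26 28 25
f 29 26 25
f 25 28 27
f 27 29 25
f 26 32 28
f 30 26 29
f 30 32 26
f 28 32 27
f 31 29 27
f 27 32 31
f 31 30 29
f 32 30 31



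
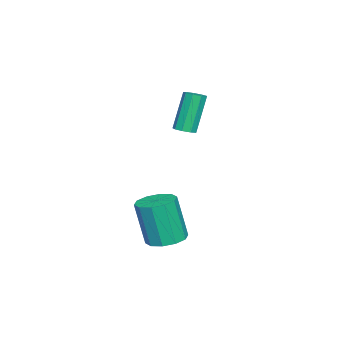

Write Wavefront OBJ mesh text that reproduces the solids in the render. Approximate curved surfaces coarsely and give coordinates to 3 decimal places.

v -1.335 -0.104 1.447
v -0.945 -0.393 1.633
v -1.655 -0.166 3.478
v -2.045 0.124 3.293
v -0.85 -0.05 1.627
v -1.56 0.177 3.473
v -0.982 0.268 1.537
v -1.692 0.495 3.383
v -1.28 0.412 1.405
v -1.989 0.639 3.251
v -1.603 0.315 1.293
v -2.312 0.542 3.138
v -1.801 0.022 1.253
v -2.51 0.249 3.098
v -1.781 -0.33 1.304
v -2.491 -0.102 3.149
v -1.553 -0.575 1.422
v -2.262 -0.348 3.267
v -1.222 -0.6 1.552
v -1.932 -0.373 3.397
v 2.131 0.309 -3.185
v 3.01 0.435 -3.129
v 2.948 -0.063 -1.039
v 2.069 -0.189 -1.095
v 2.763 0.914 -3.023
v 2.701 0.416 -0.932
v 2.274 1.162 -2.978
v 2.212 0.665 -0.887
v 1.731 1.085 -3.013
v 1.669 0.587 -0.922
v 1.34 0.711 -3.113
v 1.278 0.213 -1.022
v 1.252 0.183 -3.241
v 1.19 -0.315 -1.151
v 1.499 -0.296 -3.348
v 1.437 -0.794 -1.257
v 1.988 -0.545 -3.393
v 1.926 -1.042 -1.302
v 2.531 -0.467 -3.358
v 2.469 -0.965 -1.267
v 2.922 -0.093 -3.258
v 2.86 -0.591 -1.167
f 2 1 5
f 2 5 3
f 3 5 6
f 3 6 4
f 5 1 7
f 5 7 6
f 6 7 8
f 6 8 4
f 7 1 9
f 7 9 8
f 8 9 10
f 8 10 4
f 9 1 11
f 9 11 10
f 10 11 12
f 10 12 4
f 11 1 13
f 11 13 12
f 12 13 14
f 12 14 4
f 13 1 15
f 13 15 14
f 14 15 16
f 14 16 4
f 15 1 17
f 15 17 16
f 16 17 18
f 16 18 4
f 17 1 19
f 17 19 18
f 18 19 20
f 18 20 4
f 19 1 2
f 19 2 20
f 20 2 3
f 20 3 4
f 22 21 25
f 22 25 23
f 23 25 26
f 23 26 24
f 25 21 27
f 25 27 26
f 26 27 28
f 26 28 24
f 27 21 29
f 27 29 28
f 28 29 30
f 28 30 24
f 29 21 31
f 29 31 30
f 30 31 32
f 30 32 24
f 31 21 33
f 31 33 32
f 32 33 34
f 32 34 24
f 33 21 35
f 33 35 34
f 34 35 36
f 34 36 24
f 35 21 37
f 35 37 36
f 36 37 38
f 36 38 24
f 37 21 39
f 37 39 38
f 38 39 40
f 38 40 24
f 39 21 41
f 39 41 40
f 40 41 42
f 40 42 24
f 41 21 22
f 41 22 42
f 42 22 23
f 42 23 24

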